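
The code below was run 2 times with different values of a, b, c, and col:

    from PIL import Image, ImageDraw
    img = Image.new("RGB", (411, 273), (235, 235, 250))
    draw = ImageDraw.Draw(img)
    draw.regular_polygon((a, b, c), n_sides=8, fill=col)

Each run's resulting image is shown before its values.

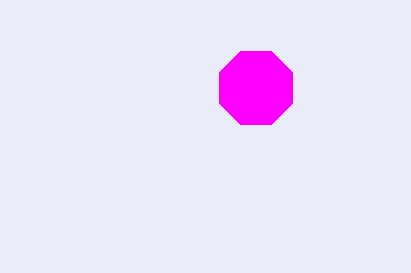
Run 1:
a = 256; b = 88; c = 40; col = 'magenta'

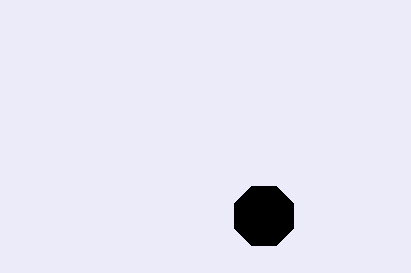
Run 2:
a = 264, b = 216, c = 32, col = 'black'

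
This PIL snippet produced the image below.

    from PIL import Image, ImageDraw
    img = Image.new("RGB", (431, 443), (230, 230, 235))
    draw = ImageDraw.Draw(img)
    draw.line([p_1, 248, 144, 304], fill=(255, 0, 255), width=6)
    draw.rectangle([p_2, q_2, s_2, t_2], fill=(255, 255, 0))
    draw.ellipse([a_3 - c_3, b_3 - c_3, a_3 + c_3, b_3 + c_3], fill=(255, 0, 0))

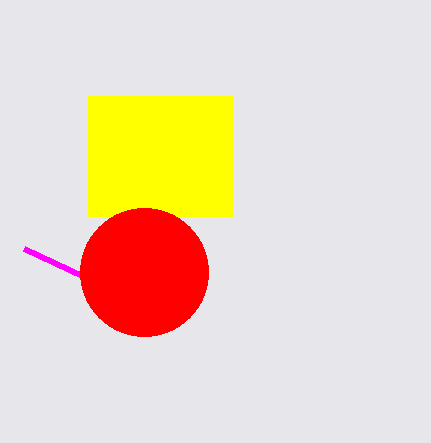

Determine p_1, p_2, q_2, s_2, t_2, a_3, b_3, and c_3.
p_1 = 24
p_2 = 88
q_2 = 96
s_2 = 232
t_2 = 216
a_3 = 144
b_3 = 272
c_3 = 64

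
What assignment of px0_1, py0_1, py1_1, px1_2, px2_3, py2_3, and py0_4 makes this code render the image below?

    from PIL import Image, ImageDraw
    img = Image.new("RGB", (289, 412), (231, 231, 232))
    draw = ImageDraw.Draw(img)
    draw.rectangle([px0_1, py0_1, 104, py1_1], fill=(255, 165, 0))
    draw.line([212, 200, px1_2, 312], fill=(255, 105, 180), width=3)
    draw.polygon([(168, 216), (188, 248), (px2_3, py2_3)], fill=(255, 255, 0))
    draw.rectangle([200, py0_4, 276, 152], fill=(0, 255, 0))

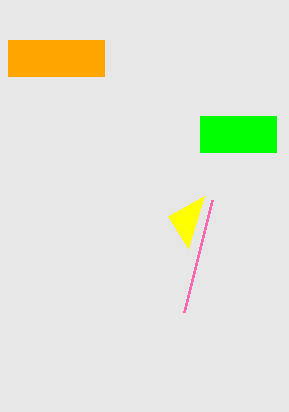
px0_1 = 8, py0_1 = 40, py1_1 = 76, px1_2 = 184, px2_3 = 204, py2_3 = 196, py0_4 = 116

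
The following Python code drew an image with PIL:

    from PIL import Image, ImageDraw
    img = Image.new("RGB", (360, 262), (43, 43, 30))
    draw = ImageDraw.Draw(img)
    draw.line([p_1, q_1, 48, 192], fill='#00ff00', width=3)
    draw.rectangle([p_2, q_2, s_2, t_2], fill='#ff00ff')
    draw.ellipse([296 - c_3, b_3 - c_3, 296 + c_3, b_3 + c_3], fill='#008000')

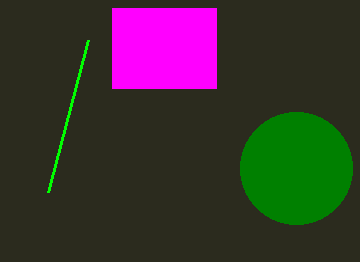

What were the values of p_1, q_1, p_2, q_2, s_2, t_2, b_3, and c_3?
p_1 = 88; q_1 = 40; p_2 = 112; q_2 = 8; s_2 = 216; t_2 = 88; b_3 = 168; c_3 = 56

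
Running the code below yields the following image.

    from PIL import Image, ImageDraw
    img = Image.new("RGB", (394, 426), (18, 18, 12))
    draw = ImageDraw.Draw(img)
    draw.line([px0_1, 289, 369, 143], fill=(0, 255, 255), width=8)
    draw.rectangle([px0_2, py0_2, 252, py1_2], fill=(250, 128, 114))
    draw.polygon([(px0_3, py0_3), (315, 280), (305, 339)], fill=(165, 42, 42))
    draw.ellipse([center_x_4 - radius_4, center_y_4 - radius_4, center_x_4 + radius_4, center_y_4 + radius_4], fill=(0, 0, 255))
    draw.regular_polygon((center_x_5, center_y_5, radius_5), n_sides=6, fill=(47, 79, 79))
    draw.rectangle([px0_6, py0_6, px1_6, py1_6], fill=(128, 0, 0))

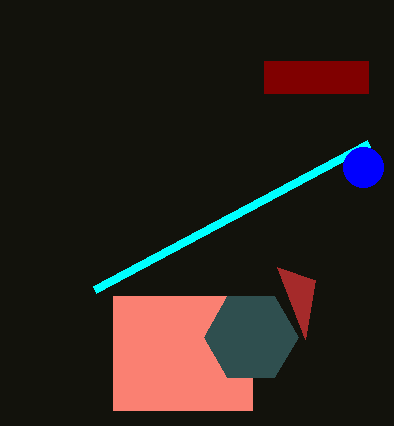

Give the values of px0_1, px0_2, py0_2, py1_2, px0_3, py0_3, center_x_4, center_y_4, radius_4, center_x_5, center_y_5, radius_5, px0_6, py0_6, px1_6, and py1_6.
px0_1 = 95, px0_2 = 113, py0_2 = 296, py1_2 = 410, px0_3 = 277, py0_3 = 267, center_x_4 = 363, center_y_4 = 167, radius_4 = 20, center_x_5 = 251, center_y_5 = 337, radius_5 = 47, px0_6 = 264, py0_6 = 61, px1_6 = 368, py1_6 = 93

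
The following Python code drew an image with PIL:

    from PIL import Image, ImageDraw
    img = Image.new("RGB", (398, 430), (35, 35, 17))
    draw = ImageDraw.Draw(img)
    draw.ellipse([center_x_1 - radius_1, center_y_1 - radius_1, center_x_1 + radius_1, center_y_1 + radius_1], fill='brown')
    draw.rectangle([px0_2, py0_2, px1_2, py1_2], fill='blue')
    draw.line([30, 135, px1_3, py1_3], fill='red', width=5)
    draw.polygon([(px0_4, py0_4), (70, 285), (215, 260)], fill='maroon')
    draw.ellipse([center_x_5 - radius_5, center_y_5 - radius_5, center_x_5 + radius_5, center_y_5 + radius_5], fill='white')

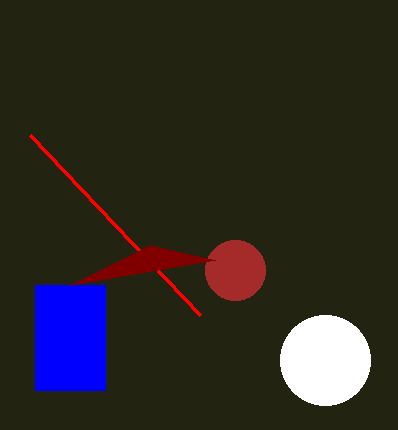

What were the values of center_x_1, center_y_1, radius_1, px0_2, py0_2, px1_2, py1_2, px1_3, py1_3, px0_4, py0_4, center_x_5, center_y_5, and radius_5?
center_x_1 = 235; center_y_1 = 270; radius_1 = 30; px0_2 = 35; py0_2 = 285; px1_2 = 105; py1_2 = 390; px1_3 = 200; py1_3 = 315; px0_4 = 150; py0_4 = 245; center_x_5 = 325; center_y_5 = 360; radius_5 = 45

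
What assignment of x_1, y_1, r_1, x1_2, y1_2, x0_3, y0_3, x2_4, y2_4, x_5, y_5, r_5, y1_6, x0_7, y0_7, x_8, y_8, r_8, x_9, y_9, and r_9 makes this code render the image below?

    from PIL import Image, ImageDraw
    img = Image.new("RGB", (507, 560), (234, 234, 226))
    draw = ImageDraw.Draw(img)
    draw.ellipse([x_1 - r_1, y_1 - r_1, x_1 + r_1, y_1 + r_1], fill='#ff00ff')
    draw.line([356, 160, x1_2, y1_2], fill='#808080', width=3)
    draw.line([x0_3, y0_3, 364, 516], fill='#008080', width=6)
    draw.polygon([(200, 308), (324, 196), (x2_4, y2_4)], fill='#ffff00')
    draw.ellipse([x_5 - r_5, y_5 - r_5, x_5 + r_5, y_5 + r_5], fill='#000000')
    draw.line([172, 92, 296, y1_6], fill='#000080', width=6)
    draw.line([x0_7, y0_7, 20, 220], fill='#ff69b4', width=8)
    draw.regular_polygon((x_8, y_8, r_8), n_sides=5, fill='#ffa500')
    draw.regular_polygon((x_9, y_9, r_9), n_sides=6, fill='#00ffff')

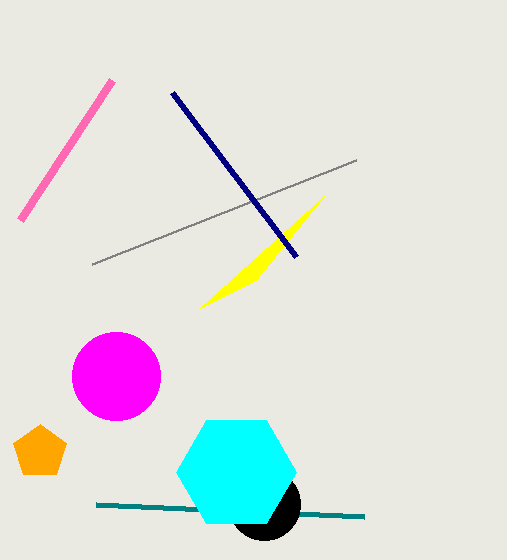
x_1 = 116
y_1 = 376
r_1 = 44
x1_2 = 92
y1_2 = 264
x0_3 = 96
y0_3 = 504
x2_4 = 256
y2_4 = 280
x_5 = 264
y_5 = 504
r_5 = 36
y1_6 = 256
x0_7 = 112
y0_7 = 80
x_8 = 40
y_8 = 452
r_8 = 28
x_9 = 236
y_9 = 472
r_9 = 60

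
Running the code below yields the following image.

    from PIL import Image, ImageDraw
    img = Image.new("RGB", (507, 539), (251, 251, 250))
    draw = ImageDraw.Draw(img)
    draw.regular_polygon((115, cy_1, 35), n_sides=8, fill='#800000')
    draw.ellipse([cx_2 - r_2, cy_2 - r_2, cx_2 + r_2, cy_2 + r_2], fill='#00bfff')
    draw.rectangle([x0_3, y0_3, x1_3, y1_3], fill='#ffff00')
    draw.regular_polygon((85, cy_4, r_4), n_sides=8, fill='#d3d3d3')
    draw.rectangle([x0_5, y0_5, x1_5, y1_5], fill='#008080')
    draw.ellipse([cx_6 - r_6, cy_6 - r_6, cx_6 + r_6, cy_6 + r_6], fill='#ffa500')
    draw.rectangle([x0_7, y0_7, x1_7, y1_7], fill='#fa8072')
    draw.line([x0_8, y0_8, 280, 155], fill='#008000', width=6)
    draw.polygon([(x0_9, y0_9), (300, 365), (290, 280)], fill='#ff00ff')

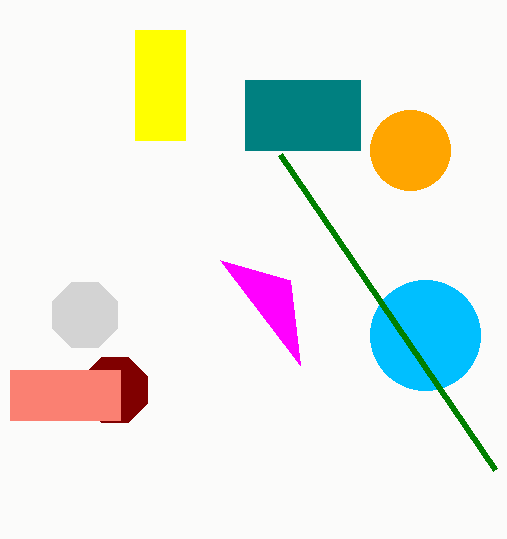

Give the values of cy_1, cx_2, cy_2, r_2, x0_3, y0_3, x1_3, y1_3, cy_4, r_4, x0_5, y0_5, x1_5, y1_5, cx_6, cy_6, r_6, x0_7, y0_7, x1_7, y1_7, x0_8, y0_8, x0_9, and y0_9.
cy_1 = 390, cx_2 = 425, cy_2 = 335, r_2 = 55, x0_3 = 135, y0_3 = 30, x1_3 = 185, y1_3 = 140, cy_4 = 315, r_4 = 35, x0_5 = 245, y0_5 = 80, x1_5 = 360, y1_5 = 150, cx_6 = 410, cy_6 = 150, r_6 = 40, x0_7 = 10, y0_7 = 370, x1_7 = 120, y1_7 = 420, x0_8 = 495, y0_8 = 470, x0_9 = 220, y0_9 = 260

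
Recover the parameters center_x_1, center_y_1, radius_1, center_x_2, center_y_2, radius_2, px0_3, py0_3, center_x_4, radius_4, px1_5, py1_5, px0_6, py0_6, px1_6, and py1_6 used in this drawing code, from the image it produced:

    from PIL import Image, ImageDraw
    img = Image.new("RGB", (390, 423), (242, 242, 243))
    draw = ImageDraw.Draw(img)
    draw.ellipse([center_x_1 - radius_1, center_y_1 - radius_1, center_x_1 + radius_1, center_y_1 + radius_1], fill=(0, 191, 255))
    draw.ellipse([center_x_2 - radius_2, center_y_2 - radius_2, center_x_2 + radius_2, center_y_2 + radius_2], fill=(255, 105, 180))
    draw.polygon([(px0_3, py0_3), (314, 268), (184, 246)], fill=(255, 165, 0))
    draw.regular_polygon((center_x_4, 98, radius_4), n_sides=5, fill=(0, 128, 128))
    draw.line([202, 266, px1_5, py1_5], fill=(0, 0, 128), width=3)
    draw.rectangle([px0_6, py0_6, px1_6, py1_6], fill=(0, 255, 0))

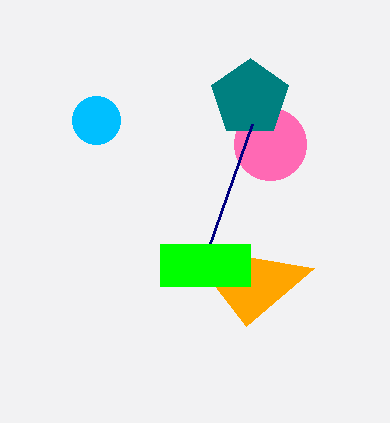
center_x_1 = 96
center_y_1 = 120
radius_1 = 24
center_x_2 = 270
center_y_2 = 144
radius_2 = 36
px0_3 = 246
py0_3 = 326
center_x_4 = 250
radius_4 = 40
px1_5 = 252
py1_5 = 124
px0_6 = 160
py0_6 = 244
px1_6 = 250
py1_6 = 286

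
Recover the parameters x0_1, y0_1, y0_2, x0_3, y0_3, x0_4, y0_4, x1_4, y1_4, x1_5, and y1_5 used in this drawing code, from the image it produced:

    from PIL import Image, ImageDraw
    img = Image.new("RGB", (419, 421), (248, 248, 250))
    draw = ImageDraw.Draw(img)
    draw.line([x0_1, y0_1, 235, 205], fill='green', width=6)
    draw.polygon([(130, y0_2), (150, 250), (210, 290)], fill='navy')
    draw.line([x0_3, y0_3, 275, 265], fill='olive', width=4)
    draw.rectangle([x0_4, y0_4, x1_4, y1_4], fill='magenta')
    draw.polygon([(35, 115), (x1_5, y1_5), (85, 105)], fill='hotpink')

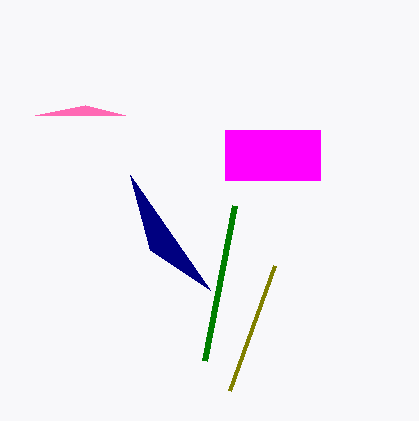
x0_1 = 205, y0_1 = 360, y0_2 = 175, x0_3 = 230, y0_3 = 390, x0_4 = 225, y0_4 = 130, x1_4 = 320, y1_4 = 180, x1_5 = 125, y1_5 = 115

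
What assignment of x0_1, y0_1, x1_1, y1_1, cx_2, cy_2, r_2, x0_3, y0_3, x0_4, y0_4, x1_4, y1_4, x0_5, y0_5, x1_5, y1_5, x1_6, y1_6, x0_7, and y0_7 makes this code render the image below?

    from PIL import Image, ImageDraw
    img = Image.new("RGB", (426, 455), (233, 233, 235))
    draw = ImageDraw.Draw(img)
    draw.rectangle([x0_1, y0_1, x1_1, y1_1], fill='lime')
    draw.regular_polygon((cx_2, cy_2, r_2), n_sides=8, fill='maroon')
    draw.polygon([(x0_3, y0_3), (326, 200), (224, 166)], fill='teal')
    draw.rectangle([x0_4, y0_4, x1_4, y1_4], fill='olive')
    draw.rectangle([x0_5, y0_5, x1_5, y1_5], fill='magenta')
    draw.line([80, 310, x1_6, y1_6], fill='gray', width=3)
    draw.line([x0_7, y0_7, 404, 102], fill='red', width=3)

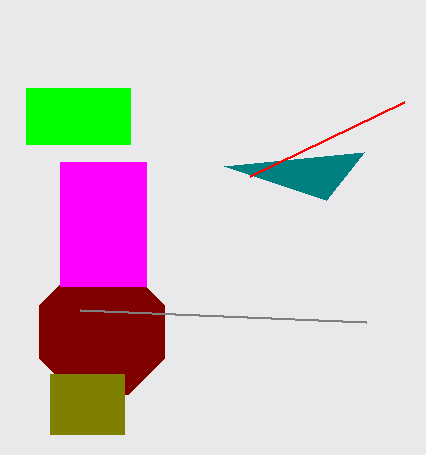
x0_1 = 26
y0_1 = 88
x1_1 = 130
y1_1 = 144
cx_2 = 102
cy_2 = 332
r_2 = 68
x0_3 = 364
y0_3 = 152
x0_4 = 50
y0_4 = 374
x1_4 = 124
y1_4 = 434
x0_5 = 60
y0_5 = 162
x1_5 = 146
y1_5 = 286
x1_6 = 366
y1_6 = 322
x0_7 = 250
y0_7 = 176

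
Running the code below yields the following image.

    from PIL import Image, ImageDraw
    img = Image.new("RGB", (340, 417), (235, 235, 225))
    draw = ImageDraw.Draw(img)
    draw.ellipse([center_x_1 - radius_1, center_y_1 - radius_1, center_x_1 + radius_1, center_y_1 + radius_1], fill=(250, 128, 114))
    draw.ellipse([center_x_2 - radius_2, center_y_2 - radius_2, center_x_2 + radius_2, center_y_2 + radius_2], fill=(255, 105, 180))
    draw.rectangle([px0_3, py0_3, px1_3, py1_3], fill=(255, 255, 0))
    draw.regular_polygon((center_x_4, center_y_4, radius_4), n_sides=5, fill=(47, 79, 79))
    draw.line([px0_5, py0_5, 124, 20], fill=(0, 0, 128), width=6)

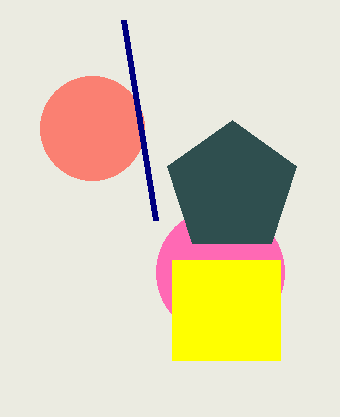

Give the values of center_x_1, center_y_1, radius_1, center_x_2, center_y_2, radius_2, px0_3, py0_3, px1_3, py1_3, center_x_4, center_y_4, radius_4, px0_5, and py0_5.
center_x_1 = 92, center_y_1 = 128, radius_1 = 52, center_x_2 = 220, center_y_2 = 272, radius_2 = 64, px0_3 = 172, py0_3 = 260, px1_3 = 280, py1_3 = 360, center_x_4 = 232, center_y_4 = 188, radius_4 = 68, px0_5 = 156, py0_5 = 220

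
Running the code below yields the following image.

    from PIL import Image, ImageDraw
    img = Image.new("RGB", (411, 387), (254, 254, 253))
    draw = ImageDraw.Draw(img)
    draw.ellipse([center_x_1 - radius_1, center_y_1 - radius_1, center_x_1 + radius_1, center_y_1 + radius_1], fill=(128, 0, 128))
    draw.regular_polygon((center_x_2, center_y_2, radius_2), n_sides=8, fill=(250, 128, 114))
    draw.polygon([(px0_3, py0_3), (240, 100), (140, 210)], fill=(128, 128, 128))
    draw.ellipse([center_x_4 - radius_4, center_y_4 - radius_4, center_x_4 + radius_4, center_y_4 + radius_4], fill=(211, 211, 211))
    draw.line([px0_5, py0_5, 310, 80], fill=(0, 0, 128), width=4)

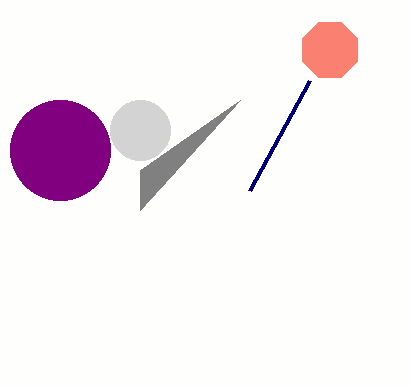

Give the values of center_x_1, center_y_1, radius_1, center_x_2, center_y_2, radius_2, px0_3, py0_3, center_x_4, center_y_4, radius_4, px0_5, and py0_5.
center_x_1 = 60; center_y_1 = 150; radius_1 = 50; center_x_2 = 330; center_y_2 = 50; radius_2 = 30; px0_3 = 140; py0_3 = 170; center_x_4 = 140; center_y_4 = 130; radius_4 = 30; px0_5 = 250; py0_5 = 190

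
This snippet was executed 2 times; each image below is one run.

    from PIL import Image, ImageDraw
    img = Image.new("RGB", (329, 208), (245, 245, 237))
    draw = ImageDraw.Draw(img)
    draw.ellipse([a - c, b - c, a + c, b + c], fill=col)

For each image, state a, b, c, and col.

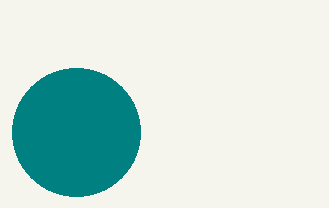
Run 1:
a = 76; b = 132; c = 64; col = 'teal'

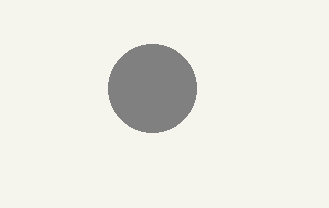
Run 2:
a = 152
b = 88
c = 44
col = 'gray'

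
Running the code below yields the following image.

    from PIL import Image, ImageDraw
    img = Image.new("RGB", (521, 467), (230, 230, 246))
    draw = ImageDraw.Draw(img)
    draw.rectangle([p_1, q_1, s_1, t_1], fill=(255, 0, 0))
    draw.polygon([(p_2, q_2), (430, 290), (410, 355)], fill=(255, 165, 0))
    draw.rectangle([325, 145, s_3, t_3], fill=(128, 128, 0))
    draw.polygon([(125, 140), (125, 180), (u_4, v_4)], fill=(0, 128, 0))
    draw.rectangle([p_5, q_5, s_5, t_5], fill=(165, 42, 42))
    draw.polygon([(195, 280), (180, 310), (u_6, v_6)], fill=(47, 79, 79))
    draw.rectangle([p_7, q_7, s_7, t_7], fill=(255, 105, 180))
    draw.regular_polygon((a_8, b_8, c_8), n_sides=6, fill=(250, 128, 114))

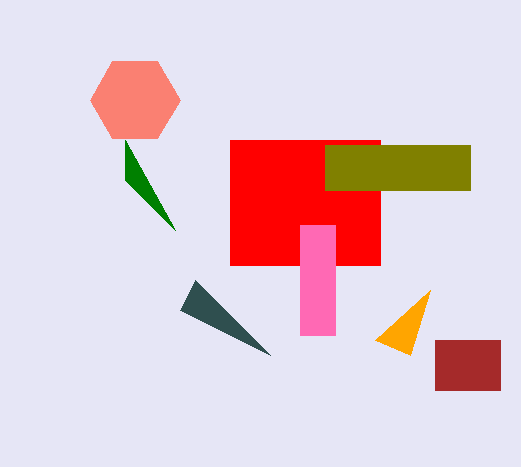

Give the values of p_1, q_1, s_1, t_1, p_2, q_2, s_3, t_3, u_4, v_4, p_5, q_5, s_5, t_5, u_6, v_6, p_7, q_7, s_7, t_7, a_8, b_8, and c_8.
p_1 = 230; q_1 = 140; s_1 = 380; t_1 = 265; p_2 = 375; q_2 = 340; s_3 = 470; t_3 = 190; u_4 = 175; v_4 = 230; p_5 = 435; q_5 = 340; s_5 = 500; t_5 = 390; u_6 = 270; v_6 = 355; p_7 = 300; q_7 = 225; s_7 = 335; t_7 = 335; a_8 = 135; b_8 = 100; c_8 = 45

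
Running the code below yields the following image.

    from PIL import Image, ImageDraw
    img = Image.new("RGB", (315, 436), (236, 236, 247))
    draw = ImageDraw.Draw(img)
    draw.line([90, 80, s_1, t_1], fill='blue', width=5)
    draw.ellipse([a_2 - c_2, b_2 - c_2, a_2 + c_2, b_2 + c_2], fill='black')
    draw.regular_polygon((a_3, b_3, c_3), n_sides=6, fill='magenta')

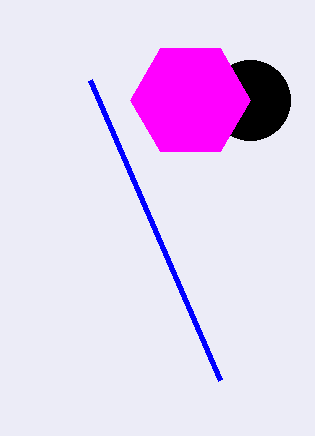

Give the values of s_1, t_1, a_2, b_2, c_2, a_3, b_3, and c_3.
s_1 = 220, t_1 = 380, a_2 = 250, b_2 = 100, c_2 = 40, a_3 = 190, b_3 = 100, c_3 = 60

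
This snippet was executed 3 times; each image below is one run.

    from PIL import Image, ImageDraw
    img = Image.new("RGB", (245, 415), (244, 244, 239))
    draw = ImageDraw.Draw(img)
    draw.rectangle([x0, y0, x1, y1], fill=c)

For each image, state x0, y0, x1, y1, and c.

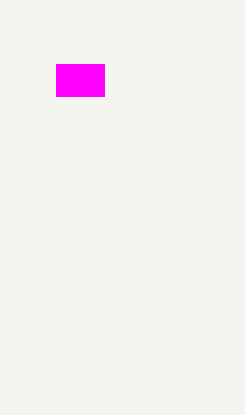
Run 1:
x0 = 56
y0 = 64
x1 = 104
y1 = 96
c = 'magenta'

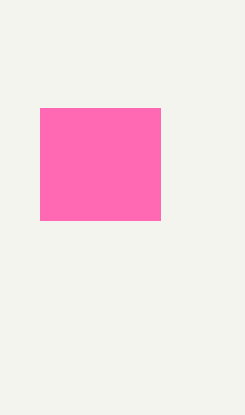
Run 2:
x0 = 40; y0 = 108; x1 = 160; y1 = 220; c = 'hotpink'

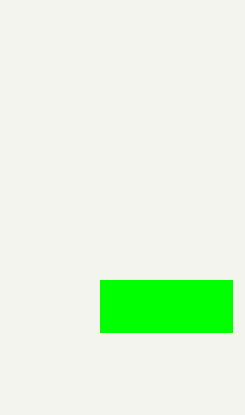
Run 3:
x0 = 100; y0 = 280; x1 = 232; y1 = 332; c = 'lime'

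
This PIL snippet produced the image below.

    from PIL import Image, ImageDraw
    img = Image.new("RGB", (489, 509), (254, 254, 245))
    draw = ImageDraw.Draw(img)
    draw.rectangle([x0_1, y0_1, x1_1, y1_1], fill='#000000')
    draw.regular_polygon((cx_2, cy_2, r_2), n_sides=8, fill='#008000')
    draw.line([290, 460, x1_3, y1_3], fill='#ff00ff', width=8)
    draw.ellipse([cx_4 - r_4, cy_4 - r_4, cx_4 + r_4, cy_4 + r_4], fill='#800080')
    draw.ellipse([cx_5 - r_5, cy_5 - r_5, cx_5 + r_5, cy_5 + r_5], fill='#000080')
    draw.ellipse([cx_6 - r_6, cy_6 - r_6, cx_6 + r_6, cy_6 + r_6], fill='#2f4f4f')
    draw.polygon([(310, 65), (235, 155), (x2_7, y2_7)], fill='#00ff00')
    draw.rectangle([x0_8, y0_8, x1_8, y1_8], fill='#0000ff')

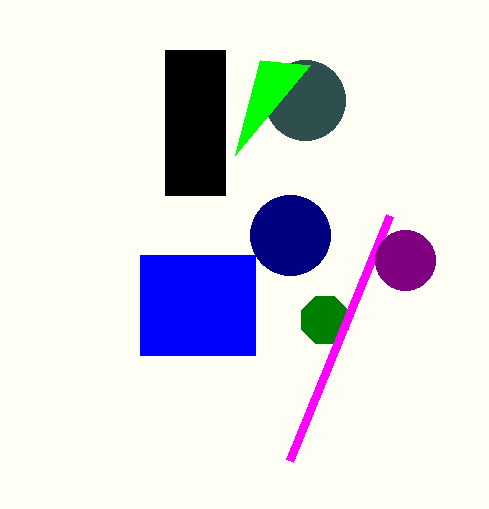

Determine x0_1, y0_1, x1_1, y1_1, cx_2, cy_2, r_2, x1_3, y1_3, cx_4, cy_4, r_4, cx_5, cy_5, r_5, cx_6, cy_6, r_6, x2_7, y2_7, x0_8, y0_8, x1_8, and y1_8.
x0_1 = 165, y0_1 = 50, x1_1 = 225, y1_1 = 195, cx_2 = 325, cy_2 = 320, r_2 = 25, x1_3 = 390, y1_3 = 215, cx_4 = 405, cy_4 = 260, r_4 = 30, cx_5 = 290, cy_5 = 235, r_5 = 40, cx_6 = 305, cy_6 = 100, r_6 = 40, x2_7 = 260, y2_7 = 60, x0_8 = 140, y0_8 = 255, x1_8 = 255, y1_8 = 355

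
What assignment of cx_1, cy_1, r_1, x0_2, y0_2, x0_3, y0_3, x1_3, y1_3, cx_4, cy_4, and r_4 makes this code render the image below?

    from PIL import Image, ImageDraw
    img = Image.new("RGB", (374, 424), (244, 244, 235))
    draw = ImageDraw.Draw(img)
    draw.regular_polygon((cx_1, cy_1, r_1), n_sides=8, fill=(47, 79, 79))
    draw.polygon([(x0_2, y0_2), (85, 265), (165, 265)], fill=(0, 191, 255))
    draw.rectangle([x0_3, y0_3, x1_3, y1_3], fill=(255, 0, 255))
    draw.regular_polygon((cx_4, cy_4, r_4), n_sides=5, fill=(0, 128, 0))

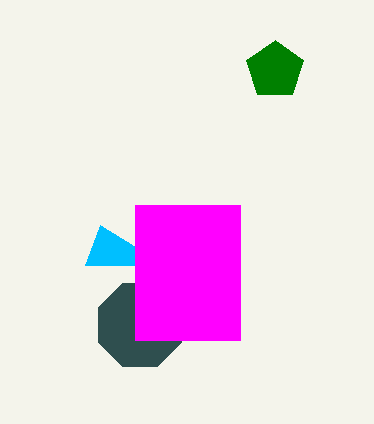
cx_1 = 140
cy_1 = 325
r_1 = 45
x0_2 = 100
y0_2 = 225
x0_3 = 135
y0_3 = 205
x1_3 = 240
y1_3 = 340
cx_4 = 275
cy_4 = 70
r_4 = 30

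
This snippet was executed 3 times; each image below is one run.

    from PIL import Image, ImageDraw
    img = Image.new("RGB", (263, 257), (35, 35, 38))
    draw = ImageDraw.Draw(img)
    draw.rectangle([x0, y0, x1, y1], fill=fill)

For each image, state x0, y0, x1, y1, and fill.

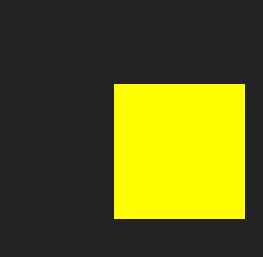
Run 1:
x0 = 114, y0 = 84, x1 = 244, y1 = 218, fill = 'yellow'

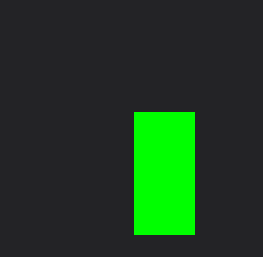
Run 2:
x0 = 134, y0 = 112, x1 = 194, y1 = 234, fill = 'lime'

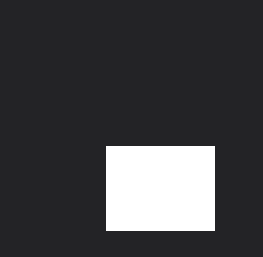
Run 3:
x0 = 106
y0 = 146
x1 = 214
y1 = 230
fill = 'white'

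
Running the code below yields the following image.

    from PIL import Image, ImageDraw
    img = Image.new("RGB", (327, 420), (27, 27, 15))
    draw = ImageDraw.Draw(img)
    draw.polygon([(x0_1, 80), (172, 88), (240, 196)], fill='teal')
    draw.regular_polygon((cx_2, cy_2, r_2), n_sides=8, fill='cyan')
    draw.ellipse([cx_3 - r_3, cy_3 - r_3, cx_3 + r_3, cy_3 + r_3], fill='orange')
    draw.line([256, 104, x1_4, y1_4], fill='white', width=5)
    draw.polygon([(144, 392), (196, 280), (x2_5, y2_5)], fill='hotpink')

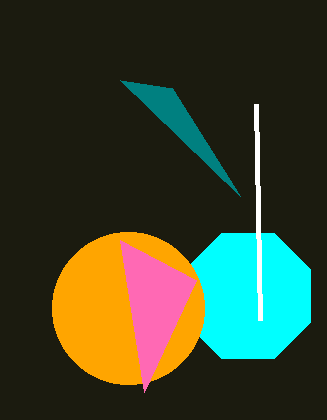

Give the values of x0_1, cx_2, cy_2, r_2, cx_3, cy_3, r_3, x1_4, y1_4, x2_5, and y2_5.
x0_1 = 120
cx_2 = 248
cy_2 = 296
r_2 = 68
cx_3 = 128
cy_3 = 308
r_3 = 76
x1_4 = 260
y1_4 = 320
x2_5 = 120
y2_5 = 240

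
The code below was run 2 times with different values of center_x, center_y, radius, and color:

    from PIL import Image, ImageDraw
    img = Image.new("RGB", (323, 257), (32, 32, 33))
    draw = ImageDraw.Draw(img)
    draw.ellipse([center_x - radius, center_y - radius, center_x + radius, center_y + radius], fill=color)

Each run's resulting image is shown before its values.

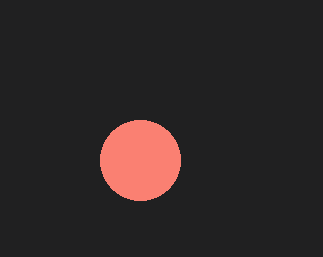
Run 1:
center_x = 140
center_y = 160
radius = 40
color = 'salmon'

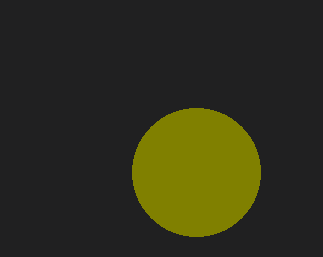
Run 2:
center_x = 196
center_y = 172
radius = 64
color = 'olive'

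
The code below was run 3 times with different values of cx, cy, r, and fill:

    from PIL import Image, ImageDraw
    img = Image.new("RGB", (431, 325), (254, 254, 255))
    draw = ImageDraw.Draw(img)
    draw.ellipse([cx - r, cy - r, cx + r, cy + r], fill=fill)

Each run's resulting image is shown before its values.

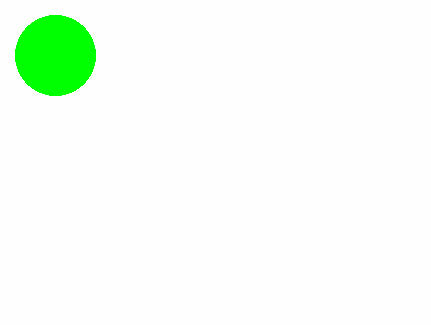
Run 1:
cx = 55, cy = 55, r = 40, fill = 'lime'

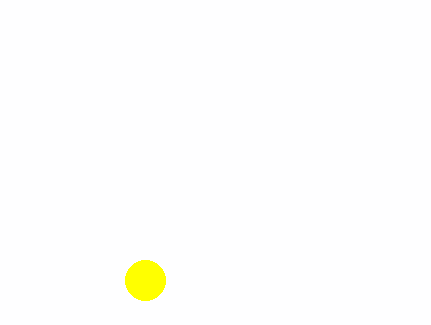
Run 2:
cx = 145; cy = 280; r = 20; fill = 'yellow'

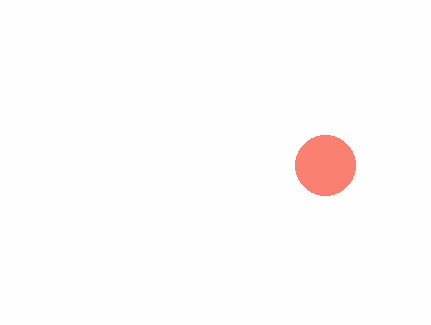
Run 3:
cx = 325, cy = 165, r = 30, fill = 'salmon'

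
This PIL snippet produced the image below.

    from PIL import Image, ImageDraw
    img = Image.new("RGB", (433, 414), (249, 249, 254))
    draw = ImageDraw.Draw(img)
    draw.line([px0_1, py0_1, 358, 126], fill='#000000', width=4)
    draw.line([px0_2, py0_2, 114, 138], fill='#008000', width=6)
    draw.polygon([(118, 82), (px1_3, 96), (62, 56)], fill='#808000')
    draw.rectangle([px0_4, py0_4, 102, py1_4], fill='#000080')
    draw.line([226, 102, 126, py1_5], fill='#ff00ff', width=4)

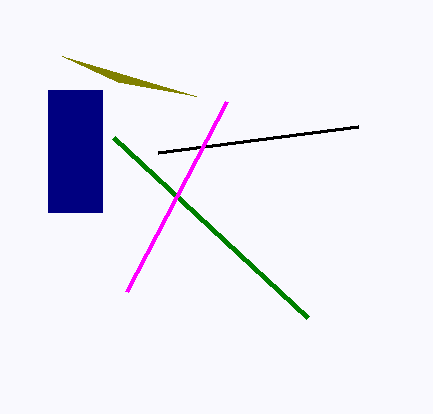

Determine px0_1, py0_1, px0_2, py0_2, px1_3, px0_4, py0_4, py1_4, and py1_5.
px0_1 = 158; py0_1 = 152; px0_2 = 308; py0_2 = 318; px1_3 = 196; px0_4 = 48; py0_4 = 90; py1_4 = 212; py1_5 = 292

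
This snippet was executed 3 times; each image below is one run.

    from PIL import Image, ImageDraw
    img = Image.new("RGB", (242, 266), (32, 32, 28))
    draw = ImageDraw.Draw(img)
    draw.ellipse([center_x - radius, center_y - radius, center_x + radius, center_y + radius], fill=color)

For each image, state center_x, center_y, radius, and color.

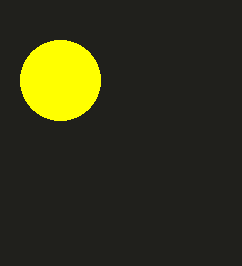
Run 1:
center_x = 60, center_y = 80, radius = 40, color = 'yellow'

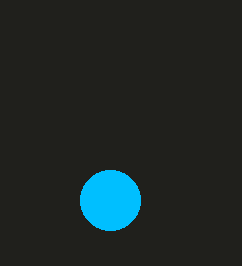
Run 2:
center_x = 110
center_y = 200
radius = 30
color = 'deepskyblue'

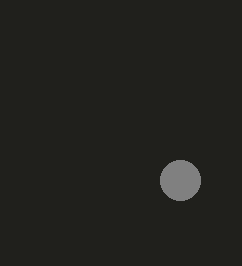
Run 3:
center_x = 180; center_y = 180; radius = 20; color = 'gray'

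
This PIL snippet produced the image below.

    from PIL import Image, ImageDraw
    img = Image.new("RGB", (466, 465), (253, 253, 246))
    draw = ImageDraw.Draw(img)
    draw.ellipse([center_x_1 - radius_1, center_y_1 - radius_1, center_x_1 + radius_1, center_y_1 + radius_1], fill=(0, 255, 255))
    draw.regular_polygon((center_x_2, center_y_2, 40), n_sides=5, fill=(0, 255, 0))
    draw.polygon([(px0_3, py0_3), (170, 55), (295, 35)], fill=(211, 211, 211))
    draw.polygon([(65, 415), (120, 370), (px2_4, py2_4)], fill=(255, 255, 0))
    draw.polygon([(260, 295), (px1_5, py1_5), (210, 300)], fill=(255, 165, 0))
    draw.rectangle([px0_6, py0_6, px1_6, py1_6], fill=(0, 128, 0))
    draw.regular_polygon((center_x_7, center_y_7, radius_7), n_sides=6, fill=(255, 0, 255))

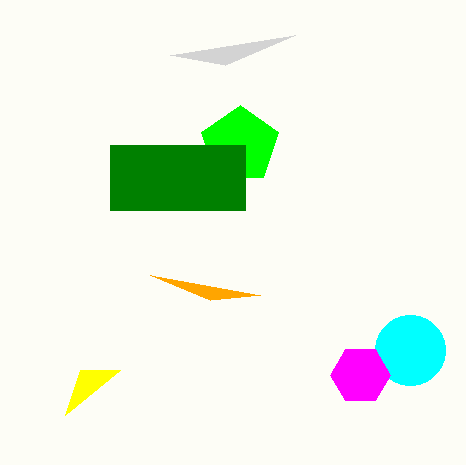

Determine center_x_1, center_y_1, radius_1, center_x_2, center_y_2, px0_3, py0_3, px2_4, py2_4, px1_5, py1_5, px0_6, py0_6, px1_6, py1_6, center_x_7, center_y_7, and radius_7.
center_x_1 = 410
center_y_1 = 350
radius_1 = 35
center_x_2 = 240
center_y_2 = 145
px0_3 = 225
py0_3 = 65
px2_4 = 80
py2_4 = 370
px1_5 = 150
py1_5 = 275
px0_6 = 110
py0_6 = 145
px1_6 = 245
py1_6 = 210
center_x_7 = 360
center_y_7 = 375
radius_7 = 30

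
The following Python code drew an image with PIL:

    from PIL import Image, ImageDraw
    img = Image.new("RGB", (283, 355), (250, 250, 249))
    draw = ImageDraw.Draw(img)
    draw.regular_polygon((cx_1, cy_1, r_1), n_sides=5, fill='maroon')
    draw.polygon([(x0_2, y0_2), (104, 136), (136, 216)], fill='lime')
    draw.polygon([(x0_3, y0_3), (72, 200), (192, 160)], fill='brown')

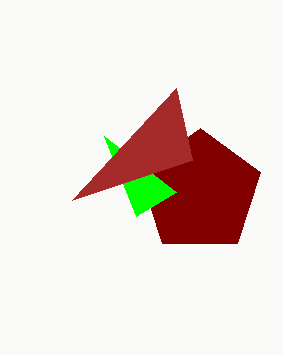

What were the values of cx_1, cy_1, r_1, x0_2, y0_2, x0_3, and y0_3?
cx_1 = 200; cy_1 = 192; r_1 = 64; x0_2 = 176; y0_2 = 192; x0_3 = 176; y0_3 = 88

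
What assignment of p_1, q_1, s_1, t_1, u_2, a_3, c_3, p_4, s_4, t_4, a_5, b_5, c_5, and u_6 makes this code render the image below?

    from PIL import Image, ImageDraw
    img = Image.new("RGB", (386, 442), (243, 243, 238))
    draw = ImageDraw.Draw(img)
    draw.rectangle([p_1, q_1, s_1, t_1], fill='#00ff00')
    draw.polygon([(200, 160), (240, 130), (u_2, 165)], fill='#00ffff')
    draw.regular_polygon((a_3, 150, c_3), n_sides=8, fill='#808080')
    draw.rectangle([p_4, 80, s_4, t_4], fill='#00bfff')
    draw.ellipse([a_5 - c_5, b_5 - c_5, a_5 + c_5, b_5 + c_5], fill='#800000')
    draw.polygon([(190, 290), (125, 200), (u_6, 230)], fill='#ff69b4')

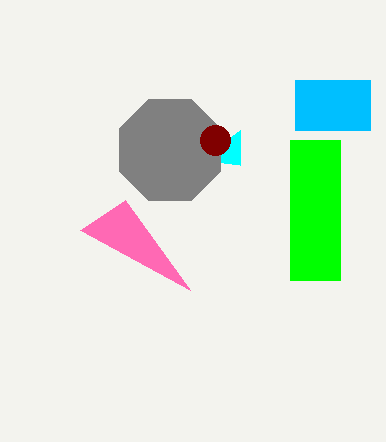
p_1 = 290, q_1 = 140, s_1 = 340, t_1 = 280, u_2 = 240, a_3 = 170, c_3 = 55, p_4 = 295, s_4 = 370, t_4 = 130, a_5 = 215, b_5 = 140, c_5 = 15, u_6 = 80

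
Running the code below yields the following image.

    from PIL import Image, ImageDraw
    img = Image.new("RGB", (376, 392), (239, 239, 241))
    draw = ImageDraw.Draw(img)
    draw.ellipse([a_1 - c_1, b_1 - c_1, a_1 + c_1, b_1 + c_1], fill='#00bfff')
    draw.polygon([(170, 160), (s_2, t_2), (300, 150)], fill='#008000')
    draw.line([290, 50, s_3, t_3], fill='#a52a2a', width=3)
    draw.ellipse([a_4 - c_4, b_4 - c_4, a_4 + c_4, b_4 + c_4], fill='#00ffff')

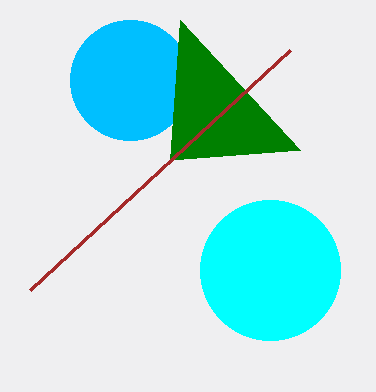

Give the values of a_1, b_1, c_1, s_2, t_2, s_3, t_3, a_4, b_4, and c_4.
a_1 = 130
b_1 = 80
c_1 = 60
s_2 = 180
t_2 = 20
s_3 = 30
t_3 = 290
a_4 = 270
b_4 = 270
c_4 = 70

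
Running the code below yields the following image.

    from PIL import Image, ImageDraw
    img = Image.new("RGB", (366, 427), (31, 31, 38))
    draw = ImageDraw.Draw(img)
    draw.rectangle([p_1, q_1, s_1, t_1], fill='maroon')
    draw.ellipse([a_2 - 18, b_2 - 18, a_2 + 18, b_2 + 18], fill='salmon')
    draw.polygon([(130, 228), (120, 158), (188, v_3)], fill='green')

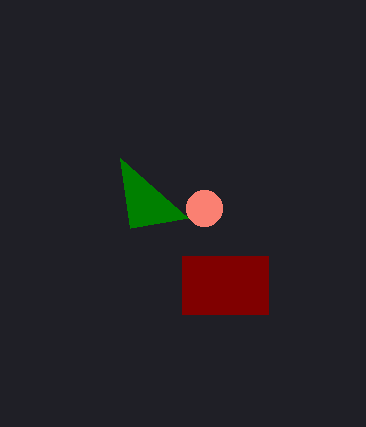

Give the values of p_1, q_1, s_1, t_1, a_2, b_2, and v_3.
p_1 = 182; q_1 = 256; s_1 = 268; t_1 = 314; a_2 = 204; b_2 = 208; v_3 = 218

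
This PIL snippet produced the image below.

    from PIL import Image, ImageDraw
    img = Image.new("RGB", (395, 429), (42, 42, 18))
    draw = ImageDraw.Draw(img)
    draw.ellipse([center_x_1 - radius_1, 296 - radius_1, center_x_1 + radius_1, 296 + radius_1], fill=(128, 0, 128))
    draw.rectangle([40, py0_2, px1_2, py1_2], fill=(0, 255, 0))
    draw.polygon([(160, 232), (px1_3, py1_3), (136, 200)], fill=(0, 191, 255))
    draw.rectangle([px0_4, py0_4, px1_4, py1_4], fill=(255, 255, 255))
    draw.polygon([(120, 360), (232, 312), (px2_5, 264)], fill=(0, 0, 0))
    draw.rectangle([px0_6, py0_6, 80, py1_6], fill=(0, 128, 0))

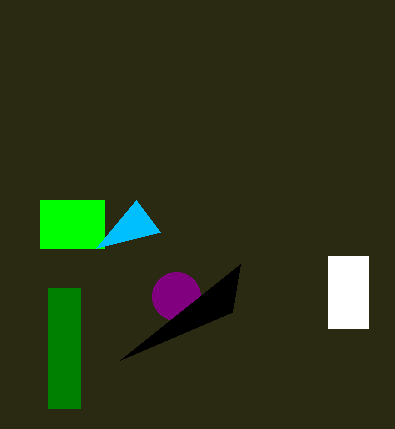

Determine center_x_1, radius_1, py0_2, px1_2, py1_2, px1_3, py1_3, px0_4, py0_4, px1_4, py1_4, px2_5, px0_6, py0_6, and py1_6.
center_x_1 = 176; radius_1 = 24; py0_2 = 200; px1_2 = 104; py1_2 = 248; px1_3 = 96; py1_3 = 248; px0_4 = 328; py0_4 = 256; px1_4 = 368; py1_4 = 328; px2_5 = 240; px0_6 = 48; py0_6 = 288; py1_6 = 408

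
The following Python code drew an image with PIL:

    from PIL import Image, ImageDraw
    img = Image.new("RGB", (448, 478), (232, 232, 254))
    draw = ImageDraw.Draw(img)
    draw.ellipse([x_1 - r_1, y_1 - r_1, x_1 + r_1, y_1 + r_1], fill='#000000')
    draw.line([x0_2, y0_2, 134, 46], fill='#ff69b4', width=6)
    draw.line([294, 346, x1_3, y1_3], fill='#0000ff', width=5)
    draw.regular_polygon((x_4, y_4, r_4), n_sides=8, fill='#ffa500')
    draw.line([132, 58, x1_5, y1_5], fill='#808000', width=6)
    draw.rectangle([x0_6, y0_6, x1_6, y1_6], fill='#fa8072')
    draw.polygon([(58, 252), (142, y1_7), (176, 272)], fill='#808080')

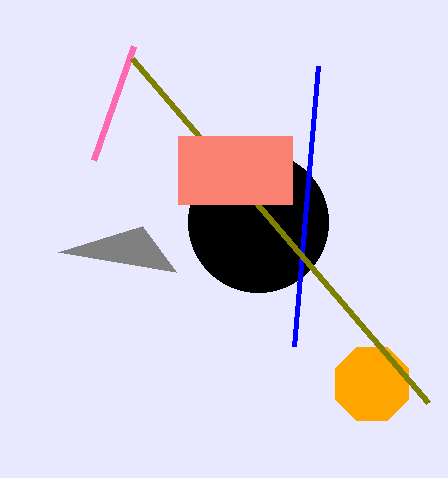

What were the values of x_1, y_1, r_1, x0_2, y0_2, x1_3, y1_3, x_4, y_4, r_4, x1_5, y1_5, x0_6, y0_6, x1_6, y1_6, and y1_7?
x_1 = 258, y_1 = 222, r_1 = 70, x0_2 = 94, y0_2 = 160, x1_3 = 318, y1_3 = 66, x_4 = 372, y_4 = 384, r_4 = 40, x1_5 = 428, y1_5 = 402, x0_6 = 178, y0_6 = 136, x1_6 = 292, y1_6 = 204, y1_7 = 226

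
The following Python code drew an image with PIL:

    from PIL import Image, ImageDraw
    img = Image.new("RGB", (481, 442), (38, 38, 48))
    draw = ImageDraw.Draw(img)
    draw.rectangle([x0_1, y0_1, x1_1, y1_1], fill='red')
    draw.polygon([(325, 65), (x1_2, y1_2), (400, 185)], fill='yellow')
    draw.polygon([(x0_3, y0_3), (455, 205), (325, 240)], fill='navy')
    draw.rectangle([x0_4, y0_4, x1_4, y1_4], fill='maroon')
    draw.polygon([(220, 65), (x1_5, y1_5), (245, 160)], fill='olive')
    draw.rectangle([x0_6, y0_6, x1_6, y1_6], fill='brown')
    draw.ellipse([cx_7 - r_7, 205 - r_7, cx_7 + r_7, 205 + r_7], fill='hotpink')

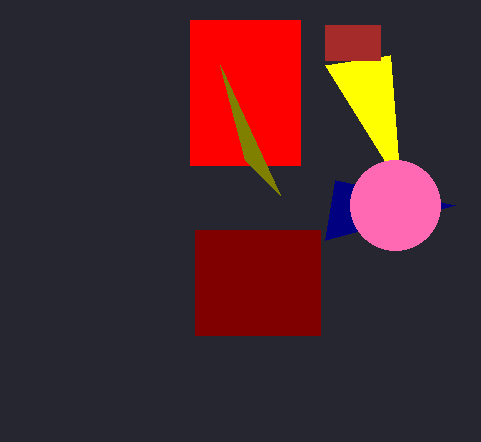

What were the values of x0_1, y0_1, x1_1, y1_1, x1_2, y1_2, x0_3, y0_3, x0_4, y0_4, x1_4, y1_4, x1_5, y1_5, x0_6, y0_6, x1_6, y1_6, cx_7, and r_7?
x0_1 = 190; y0_1 = 20; x1_1 = 300; y1_1 = 165; x1_2 = 390; y1_2 = 55; x0_3 = 335; y0_3 = 180; x0_4 = 195; y0_4 = 230; x1_4 = 320; y1_4 = 335; x1_5 = 280; y1_5 = 195; x0_6 = 325; y0_6 = 25; x1_6 = 380; y1_6 = 60; cx_7 = 395; r_7 = 45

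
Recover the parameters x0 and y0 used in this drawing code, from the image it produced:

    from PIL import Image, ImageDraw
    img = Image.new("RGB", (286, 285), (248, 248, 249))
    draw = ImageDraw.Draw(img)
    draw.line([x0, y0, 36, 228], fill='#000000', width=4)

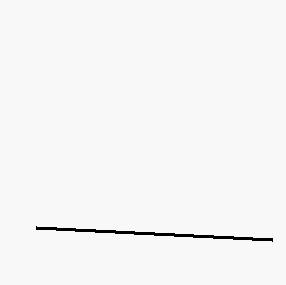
x0 = 272
y0 = 240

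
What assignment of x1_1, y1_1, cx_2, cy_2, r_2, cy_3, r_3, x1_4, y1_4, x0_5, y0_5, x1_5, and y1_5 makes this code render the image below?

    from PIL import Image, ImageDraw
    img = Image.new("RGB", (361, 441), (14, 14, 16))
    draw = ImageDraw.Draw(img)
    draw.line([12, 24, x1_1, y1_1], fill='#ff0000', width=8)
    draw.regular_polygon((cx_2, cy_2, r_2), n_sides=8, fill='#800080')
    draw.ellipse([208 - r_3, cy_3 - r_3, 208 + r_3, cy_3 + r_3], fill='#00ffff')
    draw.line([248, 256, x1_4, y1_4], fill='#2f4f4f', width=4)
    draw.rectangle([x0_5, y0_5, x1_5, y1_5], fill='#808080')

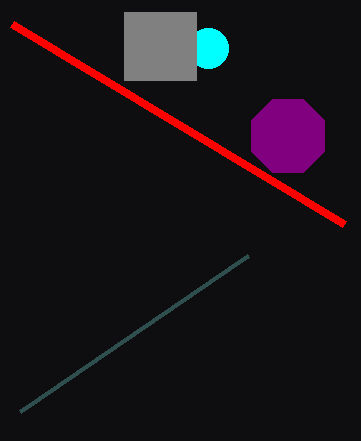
x1_1 = 344; y1_1 = 224; cx_2 = 288; cy_2 = 136; r_2 = 40; cy_3 = 48; r_3 = 20; x1_4 = 20; y1_4 = 412; x0_5 = 124; y0_5 = 12; x1_5 = 196; y1_5 = 80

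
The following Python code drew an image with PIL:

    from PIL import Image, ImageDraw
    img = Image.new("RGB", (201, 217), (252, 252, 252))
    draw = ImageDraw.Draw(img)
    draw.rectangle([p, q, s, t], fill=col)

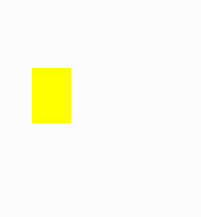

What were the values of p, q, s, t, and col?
p = 32
q = 68
s = 70
t = 122
col = 'yellow'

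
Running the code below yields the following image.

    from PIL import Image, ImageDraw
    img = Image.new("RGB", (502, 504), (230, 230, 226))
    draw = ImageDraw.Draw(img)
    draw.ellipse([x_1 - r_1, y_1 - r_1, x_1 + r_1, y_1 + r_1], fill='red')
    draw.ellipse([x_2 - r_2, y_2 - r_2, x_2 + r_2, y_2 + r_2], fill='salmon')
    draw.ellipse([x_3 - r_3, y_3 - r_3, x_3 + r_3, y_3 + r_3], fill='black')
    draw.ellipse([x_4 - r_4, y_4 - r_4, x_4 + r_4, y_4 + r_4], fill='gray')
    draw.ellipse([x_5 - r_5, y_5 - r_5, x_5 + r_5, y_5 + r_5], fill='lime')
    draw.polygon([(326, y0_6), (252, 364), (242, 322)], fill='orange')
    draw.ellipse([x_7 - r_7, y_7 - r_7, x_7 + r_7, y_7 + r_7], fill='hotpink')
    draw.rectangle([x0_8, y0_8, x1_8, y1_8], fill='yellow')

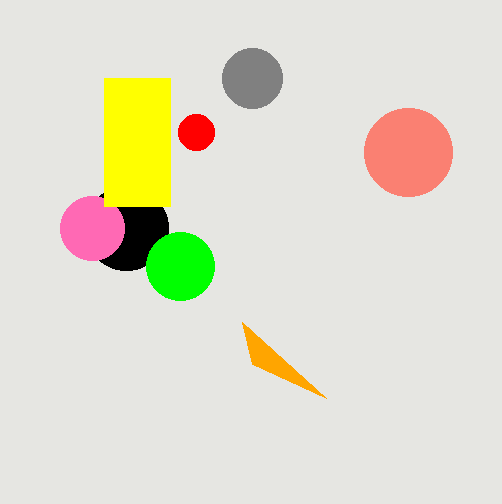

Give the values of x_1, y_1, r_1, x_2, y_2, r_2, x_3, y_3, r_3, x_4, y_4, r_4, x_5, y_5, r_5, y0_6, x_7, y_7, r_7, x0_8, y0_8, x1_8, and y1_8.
x_1 = 196
y_1 = 132
r_1 = 18
x_2 = 408
y_2 = 152
r_2 = 44
x_3 = 126
y_3 = 228
r_3 = 42
x_4 = 252
y_4 = 78
r_4 = 30
x_5 = 180
y_5 = 266
r_5 = 34
y0_6 = 398
x_7 = 92
y_7 = 228
r_7 = 32
x0_8 = 104
y0_8 = 78
x1_8 = 170
y1_8 = 206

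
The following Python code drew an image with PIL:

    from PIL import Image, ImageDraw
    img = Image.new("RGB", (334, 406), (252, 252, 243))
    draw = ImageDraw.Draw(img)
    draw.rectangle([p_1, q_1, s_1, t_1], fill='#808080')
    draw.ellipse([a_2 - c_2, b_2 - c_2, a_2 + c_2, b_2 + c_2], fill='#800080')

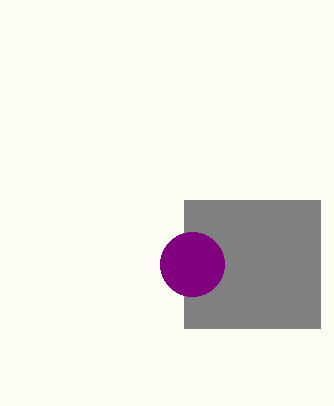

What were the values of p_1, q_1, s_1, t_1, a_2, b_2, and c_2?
p_1 = 184; q_1 = 200; s_1 = 320; t_1 = 328; a_2 = 192; b_2 = 264; c_2 = 32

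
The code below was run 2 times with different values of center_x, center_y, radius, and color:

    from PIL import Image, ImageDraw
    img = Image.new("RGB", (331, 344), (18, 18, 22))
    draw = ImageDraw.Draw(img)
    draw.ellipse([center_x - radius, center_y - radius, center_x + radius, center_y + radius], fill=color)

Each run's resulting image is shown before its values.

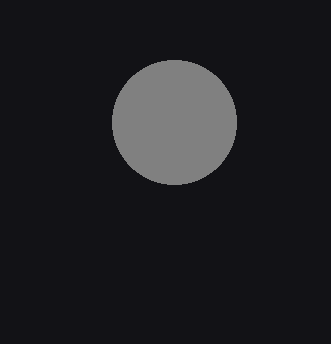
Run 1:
center_x = 174
center_y = 122
radius = 62
color = 'gray'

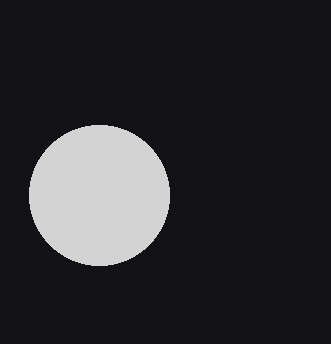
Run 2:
center_x = 99, center_y = 195, radius = 70, color = 'lightgray'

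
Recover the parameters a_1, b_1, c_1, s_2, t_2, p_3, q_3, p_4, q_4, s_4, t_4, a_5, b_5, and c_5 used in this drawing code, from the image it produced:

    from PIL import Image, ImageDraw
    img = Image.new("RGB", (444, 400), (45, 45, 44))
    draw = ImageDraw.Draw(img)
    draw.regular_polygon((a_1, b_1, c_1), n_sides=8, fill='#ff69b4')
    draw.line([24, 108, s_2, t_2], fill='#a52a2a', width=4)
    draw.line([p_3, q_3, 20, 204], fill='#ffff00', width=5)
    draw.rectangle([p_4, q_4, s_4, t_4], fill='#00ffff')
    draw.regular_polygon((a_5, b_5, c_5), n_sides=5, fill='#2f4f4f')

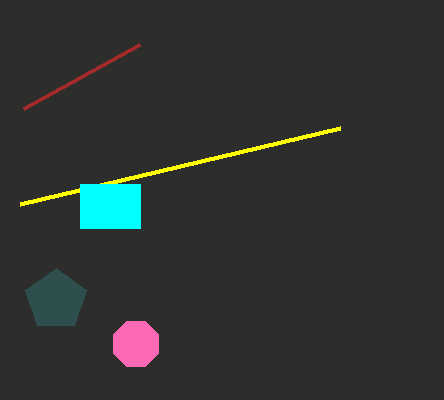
a_1 = 136
b_1 = 344
c_1 = 24
s_2 = 140
t_2 = 44
p_3 = 340
q_3 = 128
p_4 = 80
q_4 = 184
s_4 = 140
t_4 = 228
a_5 = 56
b_5 = 300
c_5 = 32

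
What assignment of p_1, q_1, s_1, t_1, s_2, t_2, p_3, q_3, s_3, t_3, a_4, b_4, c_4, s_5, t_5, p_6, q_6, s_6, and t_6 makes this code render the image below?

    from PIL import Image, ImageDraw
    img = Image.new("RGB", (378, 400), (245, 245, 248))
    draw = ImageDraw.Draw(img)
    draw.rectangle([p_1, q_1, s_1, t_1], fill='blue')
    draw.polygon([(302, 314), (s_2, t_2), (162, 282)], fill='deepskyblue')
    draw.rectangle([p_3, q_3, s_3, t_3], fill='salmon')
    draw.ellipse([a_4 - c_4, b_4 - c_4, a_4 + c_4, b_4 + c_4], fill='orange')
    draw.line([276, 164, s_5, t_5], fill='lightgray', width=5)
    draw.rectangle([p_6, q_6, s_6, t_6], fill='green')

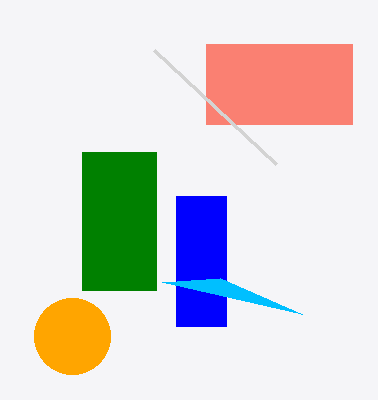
p_1 = 176
q_1 = 196
s_1 = 226
t_1 = 326
s_2 = 220
t_2 = 278
p_3 = 206
q_3 = 44
s_3 = 352
t_3 = 124
a_4 = 72
b_4 = 336
c_4 = 38
s_5 = 154
t_5 = 50
p_6 = 82
q_6 = 152
s_6 = 156
t_6 = 290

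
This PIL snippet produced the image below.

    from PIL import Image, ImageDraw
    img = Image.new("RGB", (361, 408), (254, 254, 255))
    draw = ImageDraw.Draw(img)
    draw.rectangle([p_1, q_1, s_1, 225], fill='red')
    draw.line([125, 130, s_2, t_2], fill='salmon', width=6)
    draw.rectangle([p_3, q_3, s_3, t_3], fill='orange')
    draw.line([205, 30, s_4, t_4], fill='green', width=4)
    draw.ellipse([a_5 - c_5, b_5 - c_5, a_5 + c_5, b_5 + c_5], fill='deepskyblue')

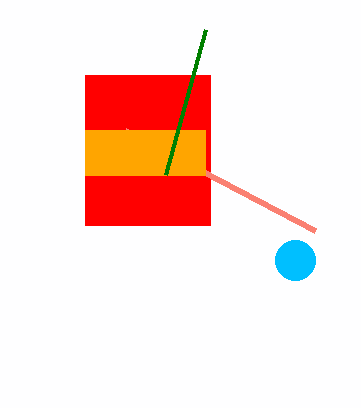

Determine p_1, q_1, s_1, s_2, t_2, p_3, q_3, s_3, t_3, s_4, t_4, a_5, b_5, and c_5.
p_1 = 85, q_1 = 75, s_1 = 210, s_2 = 315, t_2 = 230, p_3 = 85, q_3 = 130, s_3 = 205, t_3 = 175, s_4 = 165, t_4 = 175, a_5 = 295, b_5 = 260, c_5 = 20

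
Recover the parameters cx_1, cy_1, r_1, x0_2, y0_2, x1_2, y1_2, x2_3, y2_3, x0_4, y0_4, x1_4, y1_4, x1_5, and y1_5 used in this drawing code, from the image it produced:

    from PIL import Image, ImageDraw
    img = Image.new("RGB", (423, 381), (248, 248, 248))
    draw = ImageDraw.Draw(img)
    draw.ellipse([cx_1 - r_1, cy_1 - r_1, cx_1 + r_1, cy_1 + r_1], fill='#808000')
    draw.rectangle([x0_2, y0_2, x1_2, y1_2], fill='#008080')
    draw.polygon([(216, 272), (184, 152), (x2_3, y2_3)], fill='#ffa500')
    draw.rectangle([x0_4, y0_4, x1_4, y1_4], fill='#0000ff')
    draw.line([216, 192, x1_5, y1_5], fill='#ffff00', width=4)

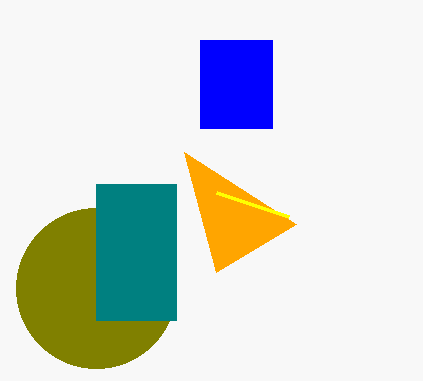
cx_1 = 96, cy_1 = 288, r_1 = 80, x0_2 = 96, y0_2 = 184, x1_2 = 176, y1_2 = 320, x2_3 = 296, y2_3 = 224, x0_4 = 200, y0_4 = 40, x1_4 = 272, y1_4 = 128, x1_5 = 288, y1_5 = 216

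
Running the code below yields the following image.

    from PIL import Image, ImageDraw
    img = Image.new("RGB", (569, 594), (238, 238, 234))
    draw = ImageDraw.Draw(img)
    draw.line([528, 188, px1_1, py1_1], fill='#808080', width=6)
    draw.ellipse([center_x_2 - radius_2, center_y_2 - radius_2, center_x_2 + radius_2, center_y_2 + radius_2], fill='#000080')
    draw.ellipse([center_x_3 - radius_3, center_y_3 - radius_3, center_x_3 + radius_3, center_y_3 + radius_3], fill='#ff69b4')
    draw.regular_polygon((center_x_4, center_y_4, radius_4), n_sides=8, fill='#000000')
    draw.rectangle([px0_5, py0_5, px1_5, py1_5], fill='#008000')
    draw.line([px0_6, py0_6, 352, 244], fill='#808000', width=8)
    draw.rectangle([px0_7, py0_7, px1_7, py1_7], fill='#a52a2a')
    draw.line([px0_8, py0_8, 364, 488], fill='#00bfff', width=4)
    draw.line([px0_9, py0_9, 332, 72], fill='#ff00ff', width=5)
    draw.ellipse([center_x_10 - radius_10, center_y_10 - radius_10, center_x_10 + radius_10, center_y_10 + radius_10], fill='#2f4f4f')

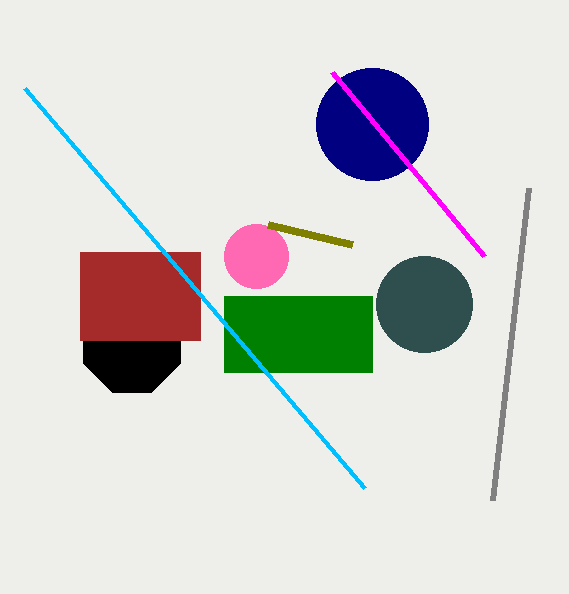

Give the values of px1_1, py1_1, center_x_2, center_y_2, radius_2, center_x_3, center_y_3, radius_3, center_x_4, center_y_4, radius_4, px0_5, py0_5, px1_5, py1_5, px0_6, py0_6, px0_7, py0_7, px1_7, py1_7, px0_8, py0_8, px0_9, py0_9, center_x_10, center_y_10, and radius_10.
px1_1 = 492; py1_1 = 500; center_x_2 = 372; center_y_2 = 124; radius_2 = 56; center_x_3 = 256; center_y_3 = 256; radius_3 = 32; center_x_4 = 132; center_y_4 = 344; radius_4 = 52; px0_5 = 224; py0_5 = 296; px1_5 = 372; py1_5 = 372; px0_6 = 268; py0_6 = 224; px0_7 = 80; py0_7 = 252; px1_7 = 200; py1_7 = 340; px0_8 = 24; py0_8 = 88; px0_9 = 484; py0_9 = 256; center_x_10 = 424; center_y_10 = 304; radius_10 = 48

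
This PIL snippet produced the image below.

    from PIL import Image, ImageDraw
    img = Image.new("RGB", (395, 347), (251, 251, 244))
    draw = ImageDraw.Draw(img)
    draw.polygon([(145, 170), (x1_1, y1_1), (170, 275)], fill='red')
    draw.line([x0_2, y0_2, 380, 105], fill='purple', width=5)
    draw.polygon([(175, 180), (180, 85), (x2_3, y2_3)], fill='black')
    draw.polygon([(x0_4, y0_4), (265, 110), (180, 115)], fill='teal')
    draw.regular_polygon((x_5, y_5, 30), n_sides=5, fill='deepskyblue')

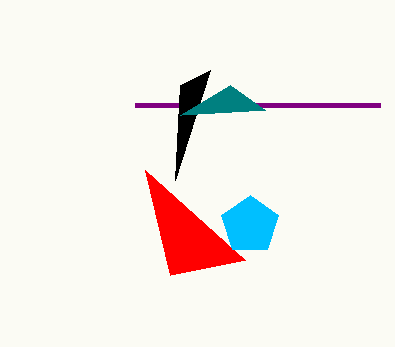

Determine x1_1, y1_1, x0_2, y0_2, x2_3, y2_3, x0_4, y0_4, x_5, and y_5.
x1_1 = 245
y1_1 = 260
x0_2 = 135
y0_2 = 105
x2_3 = 210
y2_3 = 70
x0_4 = 230
y0_4 = 85
x_5 = 250
y_5 = 225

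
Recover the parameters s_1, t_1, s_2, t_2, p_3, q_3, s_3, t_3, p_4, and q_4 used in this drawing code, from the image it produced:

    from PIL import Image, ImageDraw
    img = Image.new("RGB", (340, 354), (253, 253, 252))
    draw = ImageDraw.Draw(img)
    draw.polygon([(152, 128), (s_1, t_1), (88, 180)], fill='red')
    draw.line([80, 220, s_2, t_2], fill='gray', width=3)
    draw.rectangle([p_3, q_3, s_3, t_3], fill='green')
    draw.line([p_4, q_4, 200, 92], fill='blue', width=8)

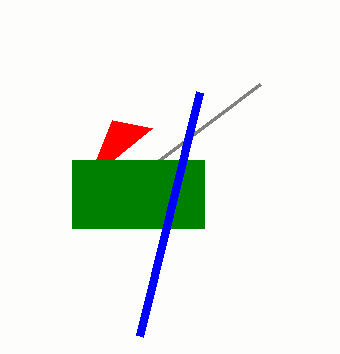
s_1 = 112; t_1 = 120; s_2 = 260; t_2 = 84; p_3 = 72; q_3 = 160; s_3 = 204; t_3 = 228; p_4 = 140; q_4 = 336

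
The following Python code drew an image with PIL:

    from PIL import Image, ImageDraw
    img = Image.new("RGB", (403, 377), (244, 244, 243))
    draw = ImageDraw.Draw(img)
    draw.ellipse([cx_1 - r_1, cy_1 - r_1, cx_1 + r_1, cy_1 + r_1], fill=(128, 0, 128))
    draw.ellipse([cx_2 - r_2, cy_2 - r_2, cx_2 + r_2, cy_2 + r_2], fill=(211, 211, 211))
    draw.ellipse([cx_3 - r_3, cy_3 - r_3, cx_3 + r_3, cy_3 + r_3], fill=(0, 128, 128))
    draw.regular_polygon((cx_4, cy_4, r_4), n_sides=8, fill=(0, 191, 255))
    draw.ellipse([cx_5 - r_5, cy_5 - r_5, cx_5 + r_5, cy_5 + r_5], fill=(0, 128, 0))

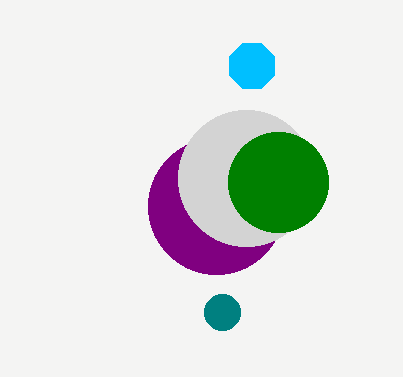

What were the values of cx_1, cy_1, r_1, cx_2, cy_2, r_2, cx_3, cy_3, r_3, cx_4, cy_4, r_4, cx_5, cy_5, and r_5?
cx_1 = 216
cy_1 = 206
r_1 = 68
cx_2 = 246
cy_2 = 178
r_2 = 68
cx_3 = 222
cy_3 = 312
r_3 = 18
cx_4 = 252
cy_4 = 66
r_4 = 24
cx_5 = 278
cy_5 = 182
r_5 = 50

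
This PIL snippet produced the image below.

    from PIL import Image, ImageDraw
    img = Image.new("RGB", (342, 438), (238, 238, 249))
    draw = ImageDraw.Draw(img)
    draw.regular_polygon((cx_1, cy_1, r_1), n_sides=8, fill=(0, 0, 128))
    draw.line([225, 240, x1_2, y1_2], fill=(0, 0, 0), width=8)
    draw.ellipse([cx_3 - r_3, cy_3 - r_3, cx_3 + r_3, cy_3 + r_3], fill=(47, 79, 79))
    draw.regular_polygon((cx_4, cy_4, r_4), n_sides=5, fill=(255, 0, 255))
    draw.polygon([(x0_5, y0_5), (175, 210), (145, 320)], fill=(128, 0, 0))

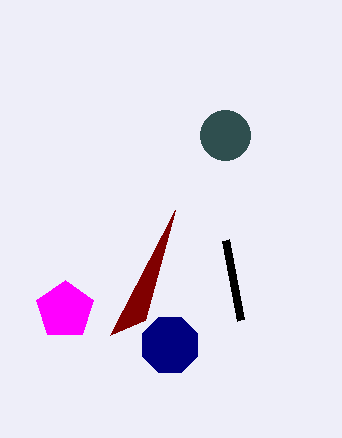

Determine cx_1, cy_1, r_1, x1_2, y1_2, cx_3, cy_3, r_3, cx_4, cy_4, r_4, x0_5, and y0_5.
cx_1 = 170; cy_1 = 345; r_1 = 30; x1_2 = 240; y1_2 = 320; cx_3 = 225; cy_3 = 135; r_3 = 25; cx_4 = 65; cy_4 = 310; r_4 = 30; x0_5 = 110; y0_5 = 335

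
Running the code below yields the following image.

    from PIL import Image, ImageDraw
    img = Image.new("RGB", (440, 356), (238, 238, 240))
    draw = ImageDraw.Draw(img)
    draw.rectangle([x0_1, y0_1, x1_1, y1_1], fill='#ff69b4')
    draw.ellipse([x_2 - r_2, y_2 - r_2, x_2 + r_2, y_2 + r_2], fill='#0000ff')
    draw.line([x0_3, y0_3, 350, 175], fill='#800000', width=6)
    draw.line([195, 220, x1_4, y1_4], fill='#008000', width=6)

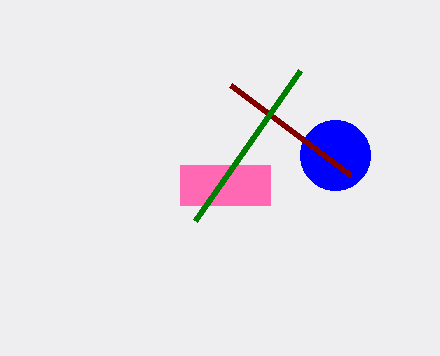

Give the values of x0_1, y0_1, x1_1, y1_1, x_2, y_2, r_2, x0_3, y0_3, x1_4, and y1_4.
x0_1 = 180
y0_1 = 165
x1_1 = 270
y1_1 = 205
x_2 = 335
y_2 = 155
r_2 = 35
x0_3 = 230
y0_3 = 85
x1_4 = 300
y1_4 = 70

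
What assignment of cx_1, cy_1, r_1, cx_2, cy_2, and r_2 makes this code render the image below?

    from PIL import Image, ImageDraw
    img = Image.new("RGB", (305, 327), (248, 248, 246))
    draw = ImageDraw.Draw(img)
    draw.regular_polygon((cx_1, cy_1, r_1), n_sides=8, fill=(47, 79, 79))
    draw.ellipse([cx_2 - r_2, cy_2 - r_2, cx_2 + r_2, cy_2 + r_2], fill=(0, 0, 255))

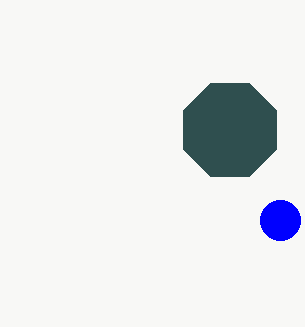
cx_1 = 230, cy_1 = 130, r_1 = 50, cx_2 = 280, cy_2 = 220, r_2 = 20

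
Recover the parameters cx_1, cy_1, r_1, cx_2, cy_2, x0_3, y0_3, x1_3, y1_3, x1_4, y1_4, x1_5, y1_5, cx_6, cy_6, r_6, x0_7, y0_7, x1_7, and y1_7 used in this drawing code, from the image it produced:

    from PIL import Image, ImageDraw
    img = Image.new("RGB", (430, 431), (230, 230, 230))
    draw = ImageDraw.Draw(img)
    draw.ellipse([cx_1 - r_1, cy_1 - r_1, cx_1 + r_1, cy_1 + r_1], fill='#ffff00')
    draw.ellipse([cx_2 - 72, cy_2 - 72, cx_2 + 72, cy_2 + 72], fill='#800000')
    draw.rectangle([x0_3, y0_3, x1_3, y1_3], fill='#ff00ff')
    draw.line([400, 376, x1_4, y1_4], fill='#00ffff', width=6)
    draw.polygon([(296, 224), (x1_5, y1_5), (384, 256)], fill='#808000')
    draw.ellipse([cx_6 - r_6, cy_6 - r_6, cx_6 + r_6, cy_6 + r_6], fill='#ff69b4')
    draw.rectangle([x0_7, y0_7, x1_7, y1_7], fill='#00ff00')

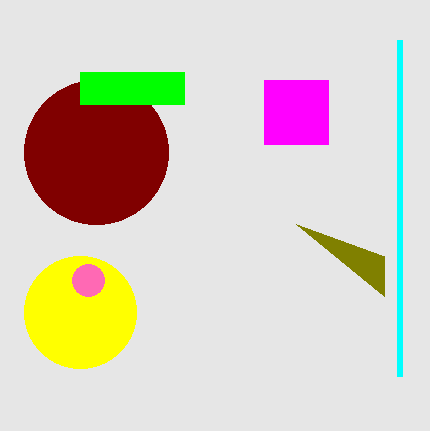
cx_1 = 80, cy_1 = 312, r_1 = 56, cx_2 = 96, cy_2 = 152, x0_3 = 264, y0_3 = 80, x1_3 = 328, y1_3 = 144, x1_4 = 400, y1_4 = 40, x1_5 = 384, y1_5 = 296, cx_6 = 88, cy_6 = 280, r_6 = 16, x0_7 = 80, y0_7 = 72, x1_7 = 184, y1_7 = 104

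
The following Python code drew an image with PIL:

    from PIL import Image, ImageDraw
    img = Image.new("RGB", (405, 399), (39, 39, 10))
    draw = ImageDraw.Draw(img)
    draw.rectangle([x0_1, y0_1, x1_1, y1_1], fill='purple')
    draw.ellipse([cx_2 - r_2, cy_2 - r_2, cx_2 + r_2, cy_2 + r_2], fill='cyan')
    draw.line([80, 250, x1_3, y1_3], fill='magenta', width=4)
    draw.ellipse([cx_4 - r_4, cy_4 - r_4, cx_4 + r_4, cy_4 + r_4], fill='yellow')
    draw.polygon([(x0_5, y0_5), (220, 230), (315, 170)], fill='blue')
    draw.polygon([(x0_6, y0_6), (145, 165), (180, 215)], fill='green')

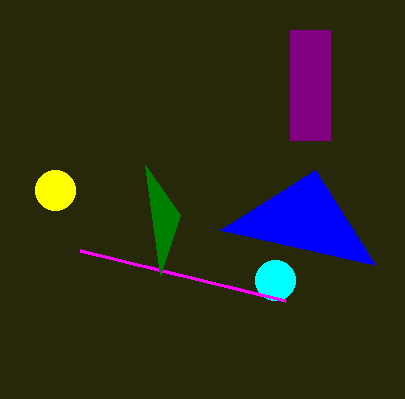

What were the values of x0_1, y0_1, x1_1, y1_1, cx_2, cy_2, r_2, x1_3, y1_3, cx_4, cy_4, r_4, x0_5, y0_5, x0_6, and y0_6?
x0_1 = 290, y0_1 = 30, x1_1 = 330, y1_1 = 140, cx_2 = 275, cy_2 = 280, r_2 = 20, x1_3 = 285, y1_3 = 300, cx_4 = 55, cy_4 = 190, r_4 = 20, x0_5 = 375, y0_5 = 265, x0_6 = 160, y0_6 = 275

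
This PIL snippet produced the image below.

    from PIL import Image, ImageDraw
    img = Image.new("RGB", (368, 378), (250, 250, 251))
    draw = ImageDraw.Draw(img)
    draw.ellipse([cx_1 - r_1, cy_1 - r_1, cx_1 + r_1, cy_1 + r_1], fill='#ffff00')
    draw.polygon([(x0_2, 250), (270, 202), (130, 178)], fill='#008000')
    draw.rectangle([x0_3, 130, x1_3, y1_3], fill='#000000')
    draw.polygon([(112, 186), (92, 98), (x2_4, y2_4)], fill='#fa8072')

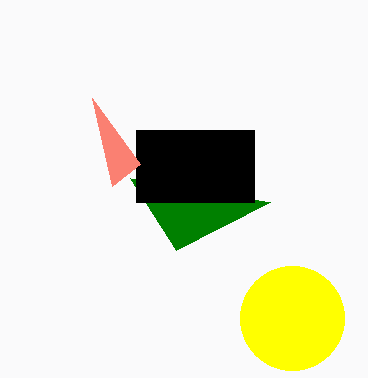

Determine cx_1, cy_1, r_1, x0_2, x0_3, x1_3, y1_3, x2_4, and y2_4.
cx_1 = 292
cy_1 = 318
r_1 = 52
x0_2 = 176
x0_3 = 136
x1_3 = 254
y1_3 = 202
x2_4 = 140
y2_4 = 164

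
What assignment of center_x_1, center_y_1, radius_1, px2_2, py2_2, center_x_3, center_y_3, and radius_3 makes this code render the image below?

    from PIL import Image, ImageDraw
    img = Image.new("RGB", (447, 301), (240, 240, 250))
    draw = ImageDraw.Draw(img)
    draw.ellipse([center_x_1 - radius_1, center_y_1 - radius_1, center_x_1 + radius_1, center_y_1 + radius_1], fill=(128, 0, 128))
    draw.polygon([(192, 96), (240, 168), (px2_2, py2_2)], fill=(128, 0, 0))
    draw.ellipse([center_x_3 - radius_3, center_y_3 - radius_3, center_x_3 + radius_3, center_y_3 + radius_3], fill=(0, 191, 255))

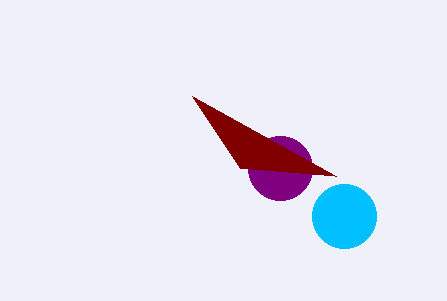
center_x_1 = 280
center_y_1 = 168
radius_1 = 32
px2_2 = 336
py2_2 = 176
center_x_3 = 344
center_y_3 = 216
radius_3 = 32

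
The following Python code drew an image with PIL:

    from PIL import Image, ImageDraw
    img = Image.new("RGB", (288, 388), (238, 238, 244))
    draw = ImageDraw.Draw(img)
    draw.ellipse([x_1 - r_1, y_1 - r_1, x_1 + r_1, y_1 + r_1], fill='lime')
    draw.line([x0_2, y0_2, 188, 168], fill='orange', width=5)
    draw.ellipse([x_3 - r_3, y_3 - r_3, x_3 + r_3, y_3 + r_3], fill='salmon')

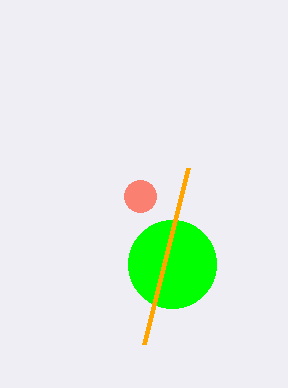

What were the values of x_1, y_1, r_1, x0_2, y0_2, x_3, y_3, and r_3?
x_1 = 172; y_1 = 264; r_1 = 44; x0_2 = 144; y0_2 = 344; x_3 = 140; y_3 = 196; r_3 = 16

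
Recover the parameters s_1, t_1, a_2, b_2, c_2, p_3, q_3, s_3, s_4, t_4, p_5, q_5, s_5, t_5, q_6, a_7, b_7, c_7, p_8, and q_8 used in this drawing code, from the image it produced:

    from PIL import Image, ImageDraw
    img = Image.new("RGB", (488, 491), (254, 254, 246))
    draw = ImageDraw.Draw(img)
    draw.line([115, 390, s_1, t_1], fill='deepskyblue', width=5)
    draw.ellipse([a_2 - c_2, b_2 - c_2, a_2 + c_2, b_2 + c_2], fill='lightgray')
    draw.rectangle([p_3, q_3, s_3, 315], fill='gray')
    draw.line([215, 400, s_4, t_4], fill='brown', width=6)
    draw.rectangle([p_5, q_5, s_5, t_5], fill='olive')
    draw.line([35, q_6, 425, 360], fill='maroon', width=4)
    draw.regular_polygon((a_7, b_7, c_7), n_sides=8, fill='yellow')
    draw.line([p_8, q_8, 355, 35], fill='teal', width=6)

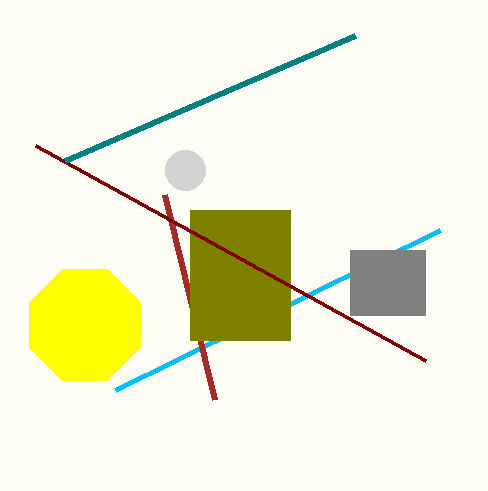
s_1 = 440; t_1 = 230; a_2 = 185; b_2 = 170; c_2 = 20; p_3 = 350; q_3 = 250; s_3 = 425; s_4 = 165; t_4 = 195; p_5 = 190; q_5 = 210; s_5 = 290; t_5 = 340; q_6 = 145; a_7 = 85; b_7 = 325; c_7 = 60; p_8 = 65; q_8 = 160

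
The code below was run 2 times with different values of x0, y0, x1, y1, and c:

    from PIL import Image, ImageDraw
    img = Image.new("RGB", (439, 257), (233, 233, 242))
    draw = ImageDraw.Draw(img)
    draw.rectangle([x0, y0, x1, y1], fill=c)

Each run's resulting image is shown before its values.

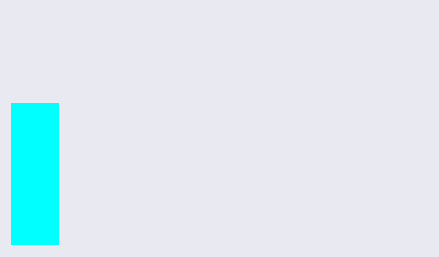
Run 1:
x0 = 11
y0 = 103
x1 = 58
y1 = 244
c = 'cyan'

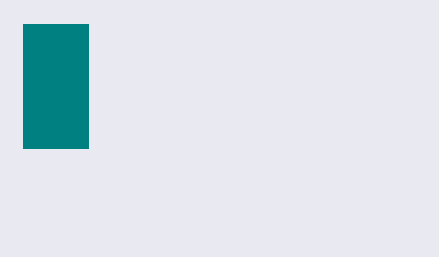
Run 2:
x0 = 23
y0 = 24
x1 = 88
y1 = 148
c = 'teal'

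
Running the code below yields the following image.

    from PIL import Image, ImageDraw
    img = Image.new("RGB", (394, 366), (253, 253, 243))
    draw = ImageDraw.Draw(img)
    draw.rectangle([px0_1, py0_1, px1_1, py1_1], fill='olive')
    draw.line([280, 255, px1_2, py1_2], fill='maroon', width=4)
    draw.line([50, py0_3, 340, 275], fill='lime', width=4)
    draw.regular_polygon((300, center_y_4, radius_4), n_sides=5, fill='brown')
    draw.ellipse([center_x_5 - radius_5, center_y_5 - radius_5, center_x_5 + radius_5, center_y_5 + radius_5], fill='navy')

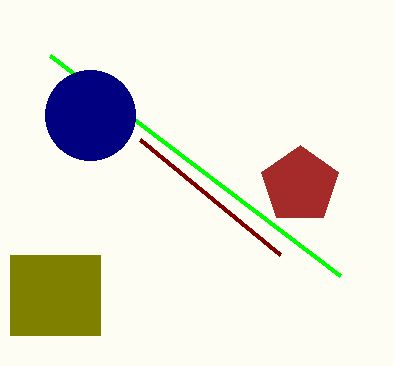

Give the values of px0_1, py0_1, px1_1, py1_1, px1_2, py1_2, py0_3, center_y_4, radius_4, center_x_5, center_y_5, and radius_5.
px0_1 = 10
py0_1 = 255
px1_1 = 100
py1_1 = 335
px1_2 = 140
py1_2 = 140
py0_3 = 55
center_y_4 = 185
radius_4 = 40
center_x_5 = 90
center_y_5 = 115
radius_5 = 45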